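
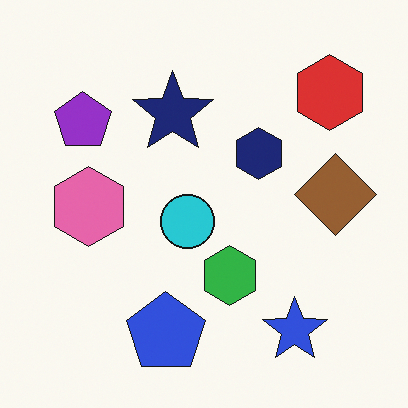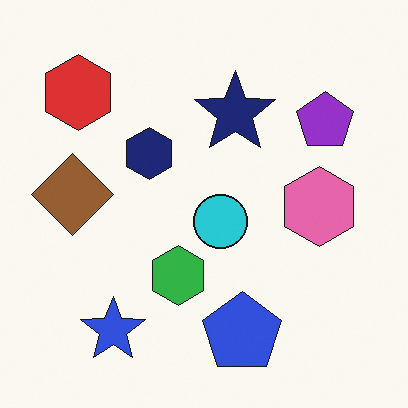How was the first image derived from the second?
Flipped horizontally (left ↔ right).

The brown diamond is in the left of the second image and the right of the first — shapes on opposite sides of the vertical midline have swapped in a mirror flip.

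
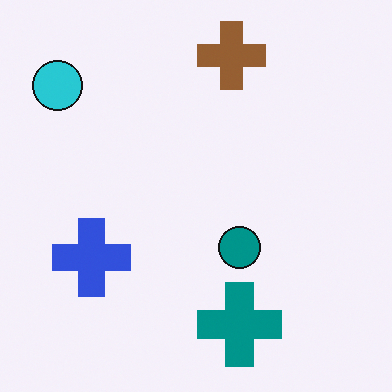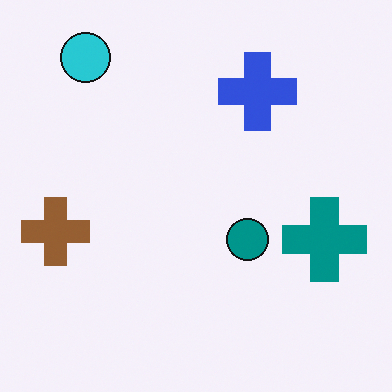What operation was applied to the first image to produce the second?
The image was transposed (reflected across the top-left ↔ bottom-right diagonal).

Shapes have swapped their row and column positions — what was in the top-right is now in the bottom-left — a diagonal reflection.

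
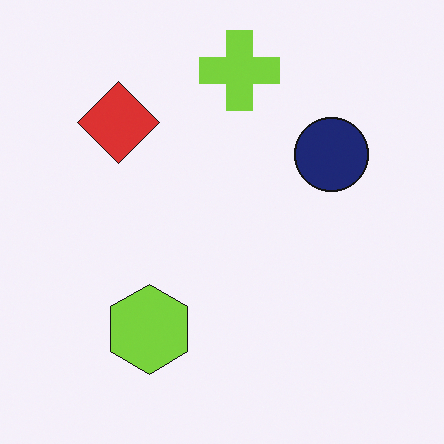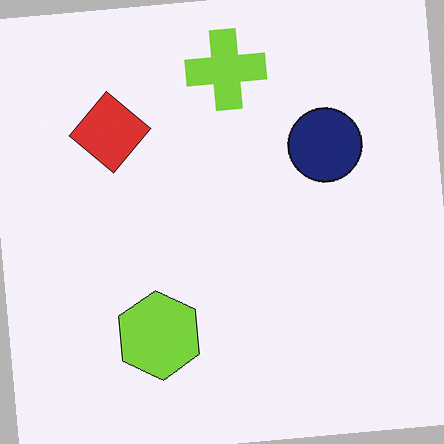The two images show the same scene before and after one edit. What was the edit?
The transformation is: rotated counter-clockwise by a few degrees.

Every shape is tilted by the same angle and the image corners show triangular fill wedges — a whole-image rotation by a non-right angle.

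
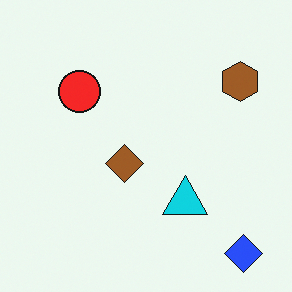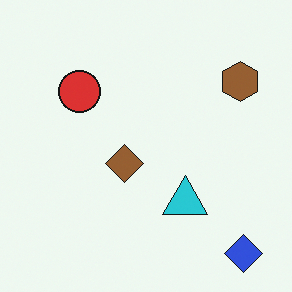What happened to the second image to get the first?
This is the original image slightly oversaturated.

All colors are more vivid — a global saturation change.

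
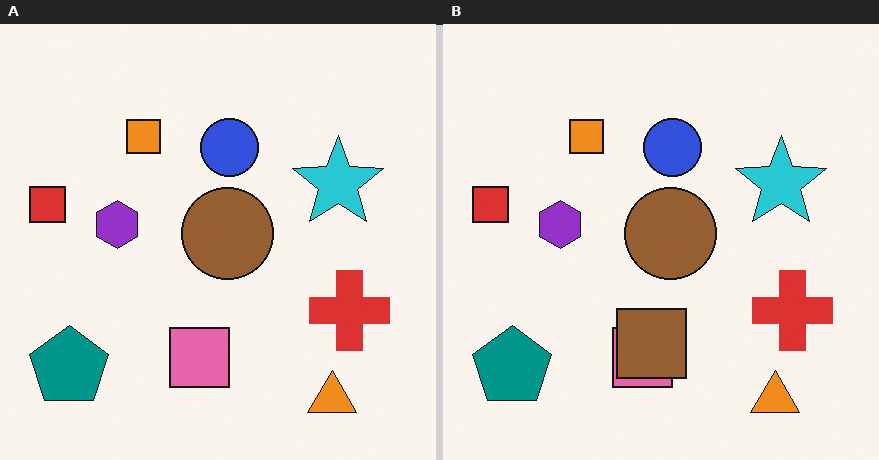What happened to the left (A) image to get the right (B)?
The image was overlaid with an additional brown square.

A brown square appears in the right (B) image that is absent from the left (A).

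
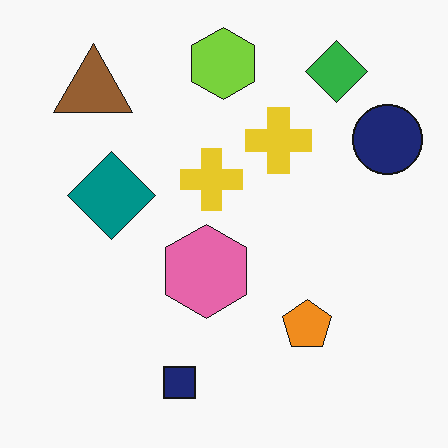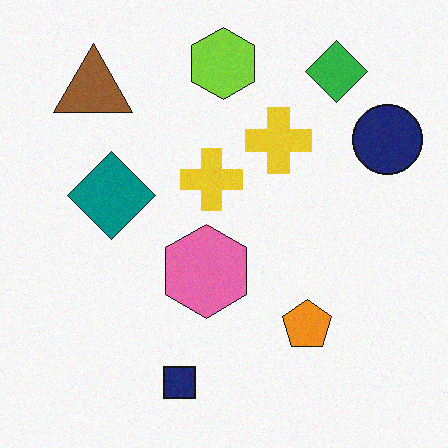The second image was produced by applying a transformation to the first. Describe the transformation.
Degraded with a light layer of grain.

Random speckle covers the whole image, including the flat background.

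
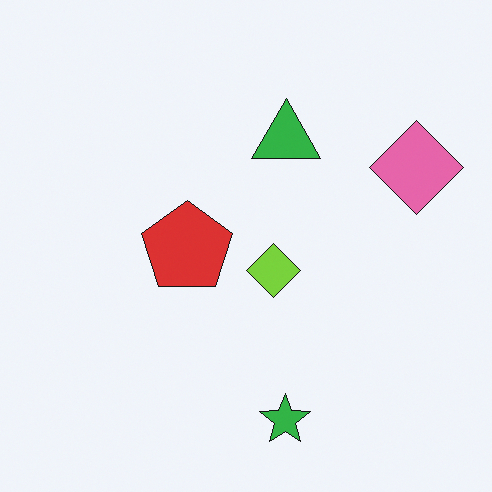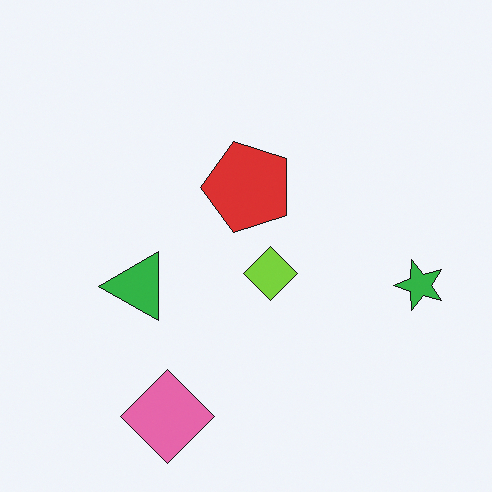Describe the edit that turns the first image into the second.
This is the original image transposed (reflected across the top-left ↔ bottom-right diagonal).

Shapes have swapped their row and column positions — what was in the top-right is now in the bottom-left — a diagonal reflection.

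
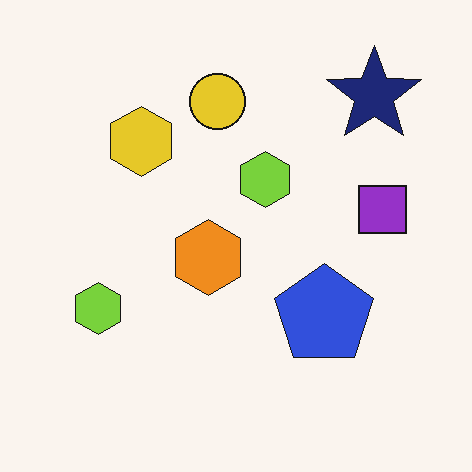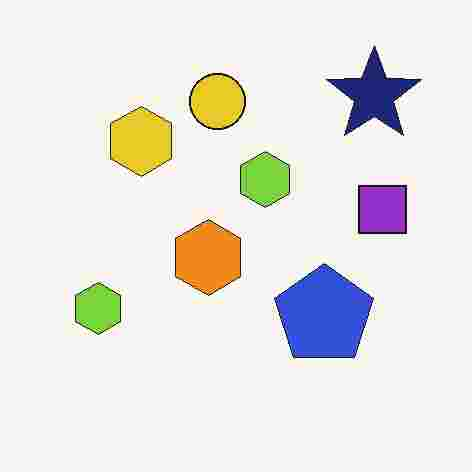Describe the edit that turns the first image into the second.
Heavily JPEG-compressed with obvious blocking artifacts.

Blocky 8×8 compression artifacts appear around shape edges and the flat background shows ringing — characteristic JPEG degradation.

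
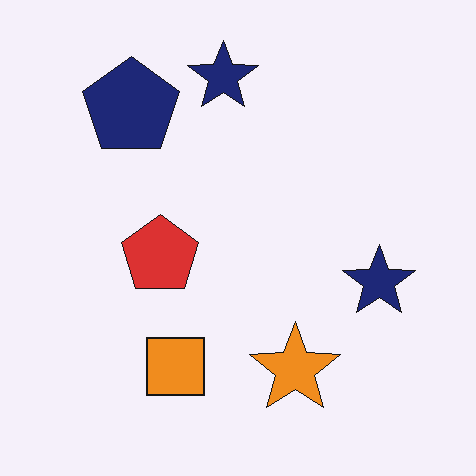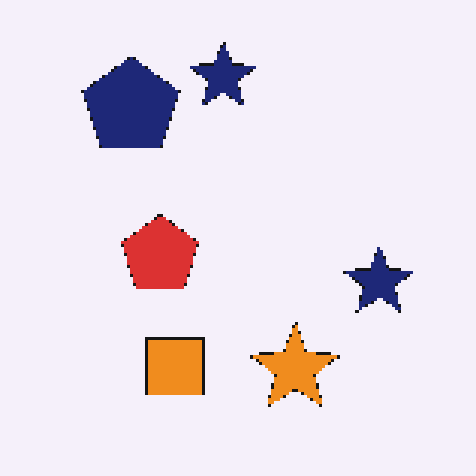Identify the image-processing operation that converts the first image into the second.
It was lightly pixelated (a mild mosaic effect).

Shapes are reduced to large square blocks; fine edges and outlines are lost — a downscale-then-upscale (mosaic) effect.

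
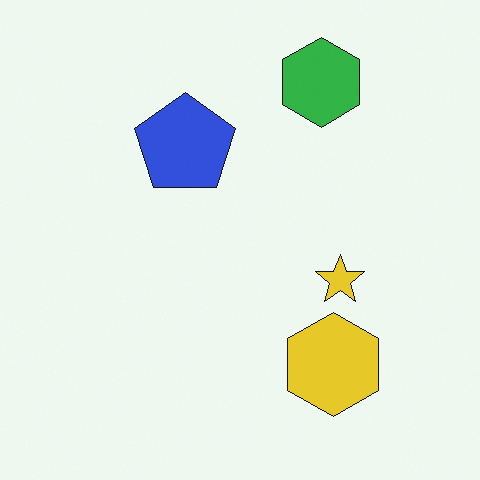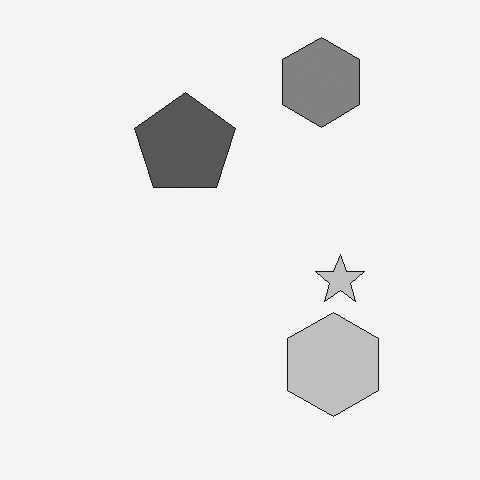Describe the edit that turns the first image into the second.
The transformation is: converted to grayscale.

All color is removed — every shape is now a shade of grey.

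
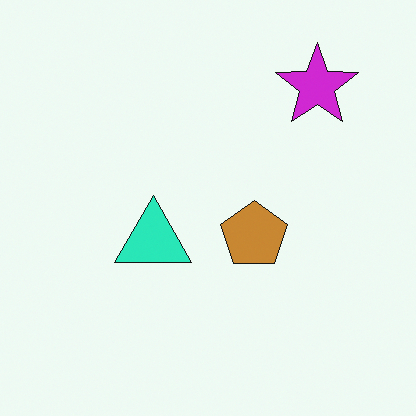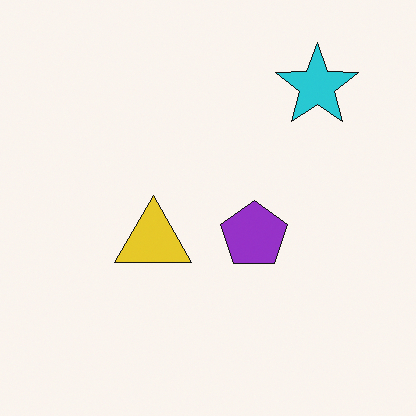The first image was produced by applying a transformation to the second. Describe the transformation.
This is the original image hue-shifted noticeably.

Every shape's color has rotated by the same amount around the hue wheel — a uniform hue shift.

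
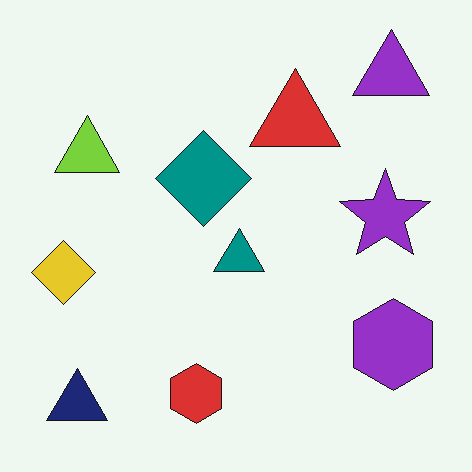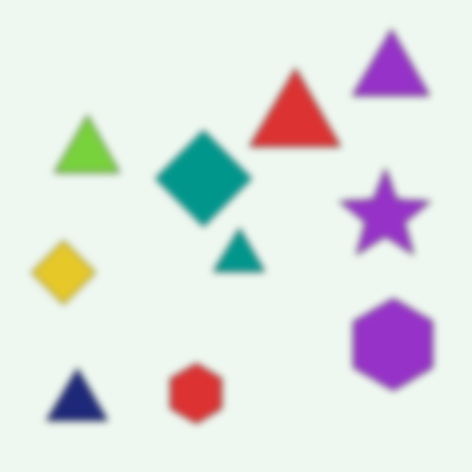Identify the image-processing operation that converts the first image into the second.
The transformation is: noticeably gaussian-blurred.

Shape edges and outlines are uniformly softened across the whole image.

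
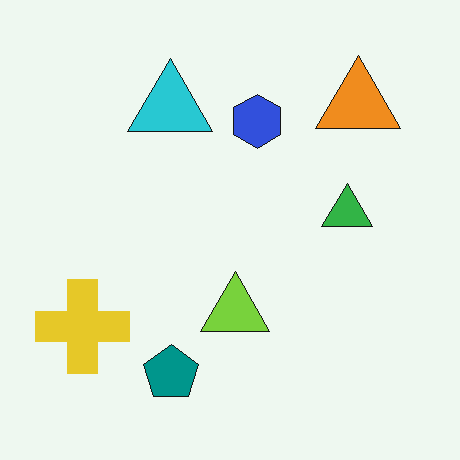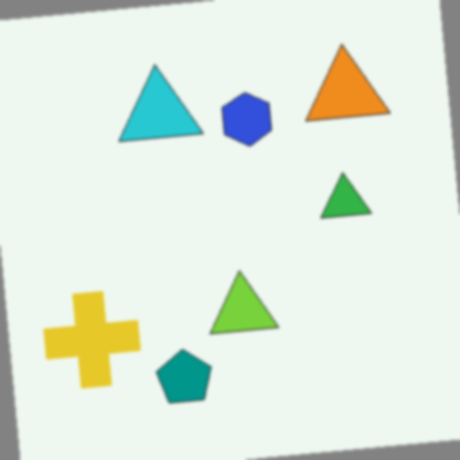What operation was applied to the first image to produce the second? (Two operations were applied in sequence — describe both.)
This is the original image rotated counter-clockwise by a few degrees, then given a subtle gaussian blur.

Every shape is tilted by the same angle and the image corners show triangular fill wedges — a whole-image rotation by a non-right angle. Shape edges and outlines are uniformly softened across the whole image.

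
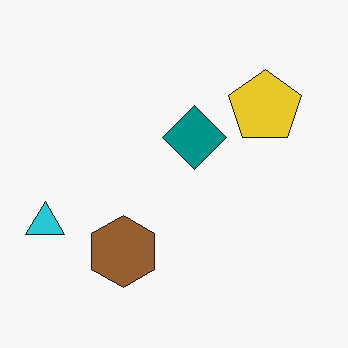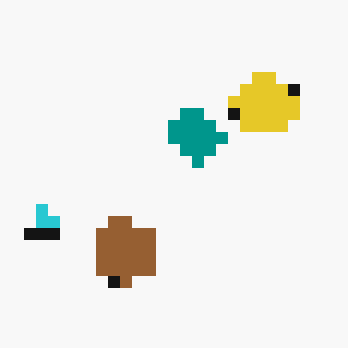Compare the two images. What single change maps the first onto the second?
Heavily pixelated into large blocks.

Shapes are reduced to large square blocks; fine edges and outlines are lost — a downscale-then-upscale (mosaic) effect.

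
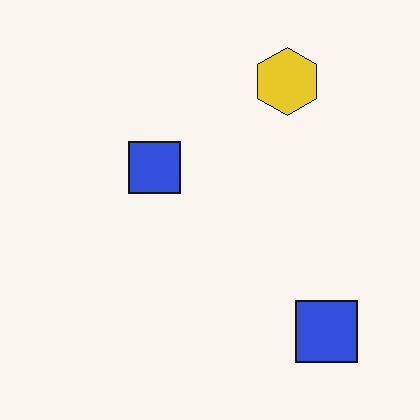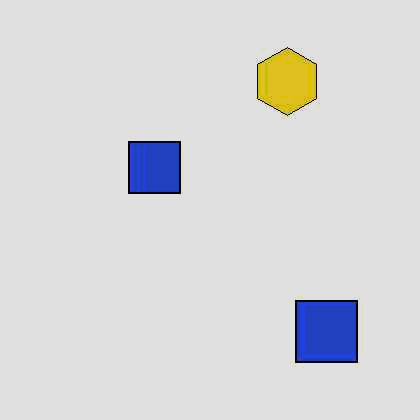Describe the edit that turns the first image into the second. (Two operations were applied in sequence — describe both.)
The image was given moderate JPEG compression, then posterized to a reduced palette.

Blocky 8×8 compression artifacts appear around shape edges and the flat background shows ringing — characteristic JPEG degradation. Each flat color has snapped to a coarser quantized level — most visibly, the near-white background has dropped to a flat grey.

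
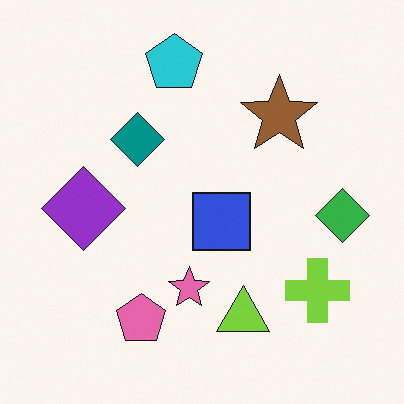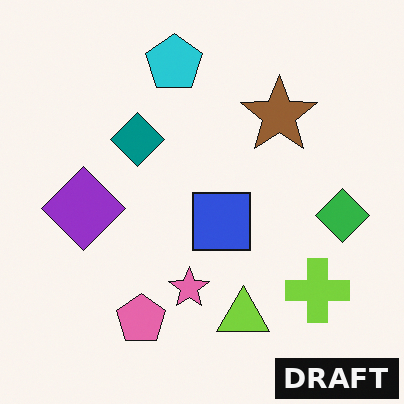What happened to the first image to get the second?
This is the original image watermarked with the text "DRAFT" in the lower-right corner.

A dark label reading "DRAFT" appears in the lower-right corner.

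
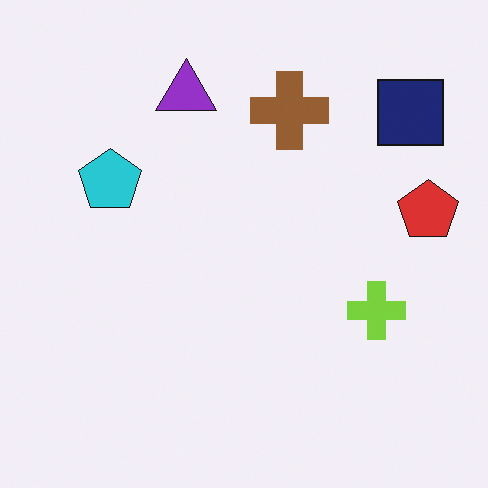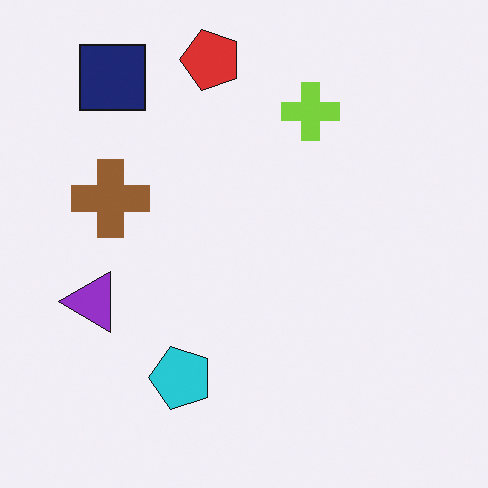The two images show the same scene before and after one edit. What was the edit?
The second image is the first rotated 90° counter-clockwise.

The navy square sits in the top-right of the first image and the top-left of the second — consistent with a whole-image 90° counter-clockwise rotation.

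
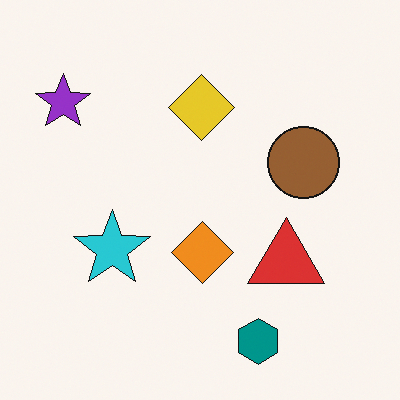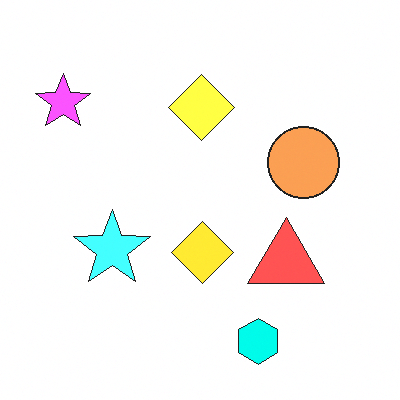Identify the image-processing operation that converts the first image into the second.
It was noticeably brightened.

Every pixel — background and shapes alike — is uniformly brightened.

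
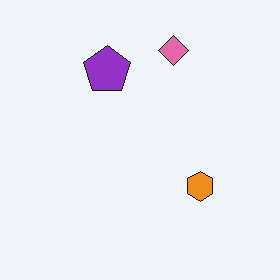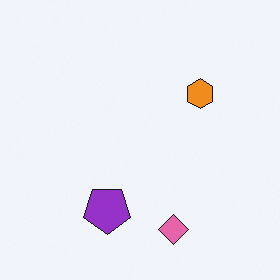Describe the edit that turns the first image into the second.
It was flipped vertically (top ↔ bottom).

The pink diamond is in the top of the first image and the bottom of the second — shapes on opposite sides of the horizontal midline have swapped in a mirror flip.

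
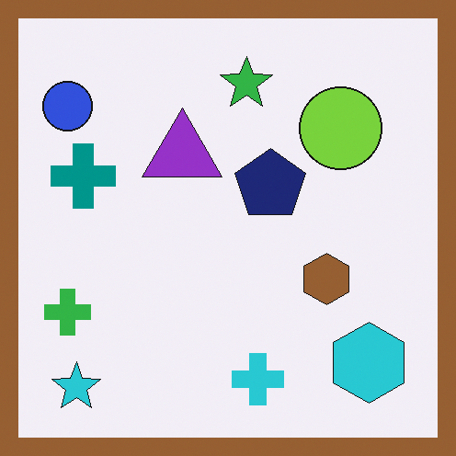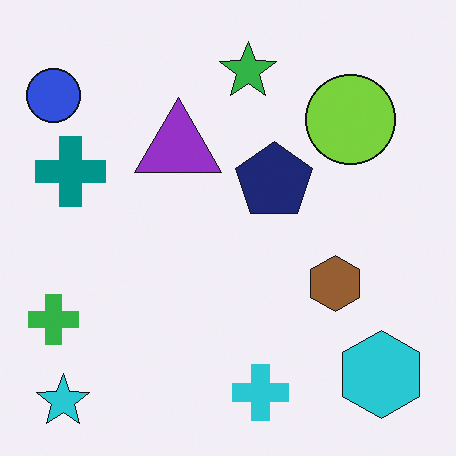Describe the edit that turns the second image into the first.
The first image is the second framed with a brown border.

A solid brown frame runs around the edge of the first image, with the content slightly shrunk inside it.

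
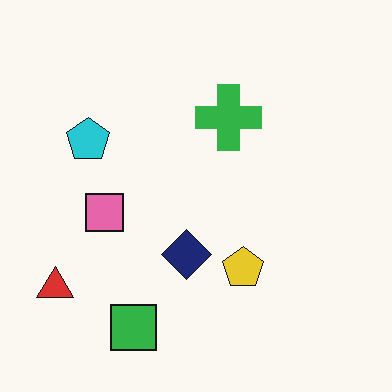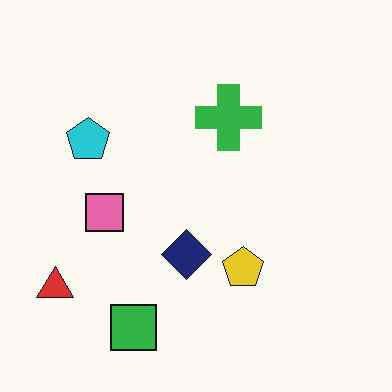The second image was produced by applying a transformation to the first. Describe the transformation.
The image was JPEG-compressed with visible artifacts.

Blocky 8×8 compression artifacts appear around shape edges and the flat background shows ringing — characteristic JPEG degradation.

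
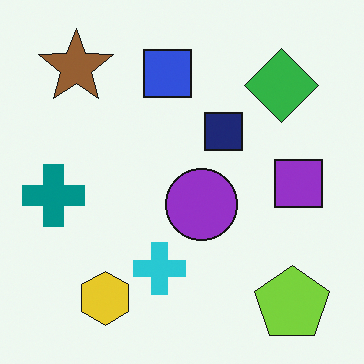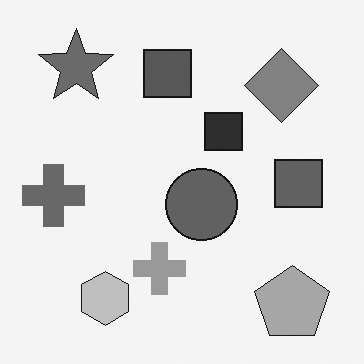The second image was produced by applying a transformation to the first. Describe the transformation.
This is the original image converted to grayscale.

All color is removed — every shape is now a shade of grey.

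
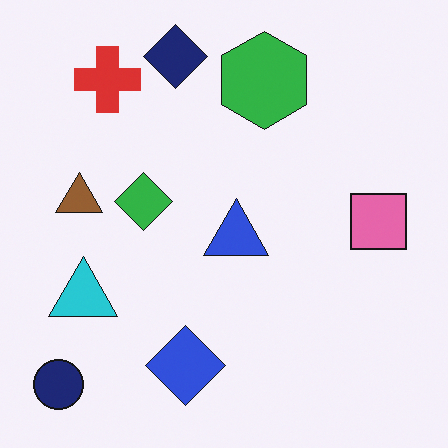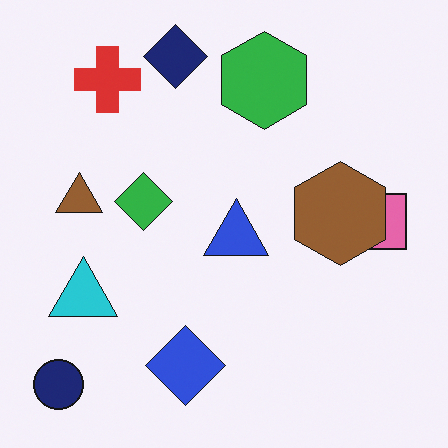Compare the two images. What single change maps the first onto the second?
Overlaid with an additional brown hexagon.

A brown hexagon appears in the second image that is absent from the first.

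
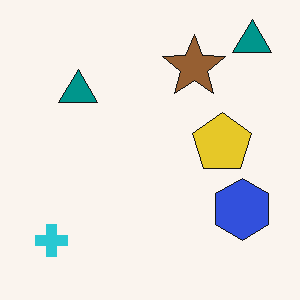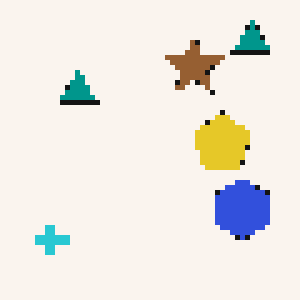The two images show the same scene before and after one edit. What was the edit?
Mildly pixelated.

Shapes are reduced to large square blocks; fine edges and outlines are lost — a downscale-then-upscale (mosaic) effect.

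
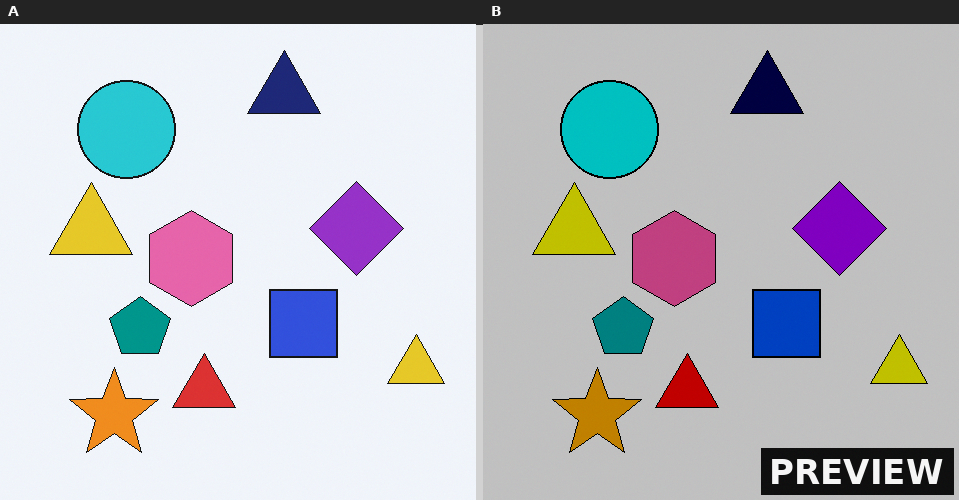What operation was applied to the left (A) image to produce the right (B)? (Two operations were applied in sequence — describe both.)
The transformation is: aggressively posterized, then watermarked with the text "PREVIEW" in the lower-right corner.

Each flat color has snapped to a coarser quantized level — most visibly, the near-white background has dropped to a flat grey. A dark label reading "PREVIEW" appears in the lower-right corner.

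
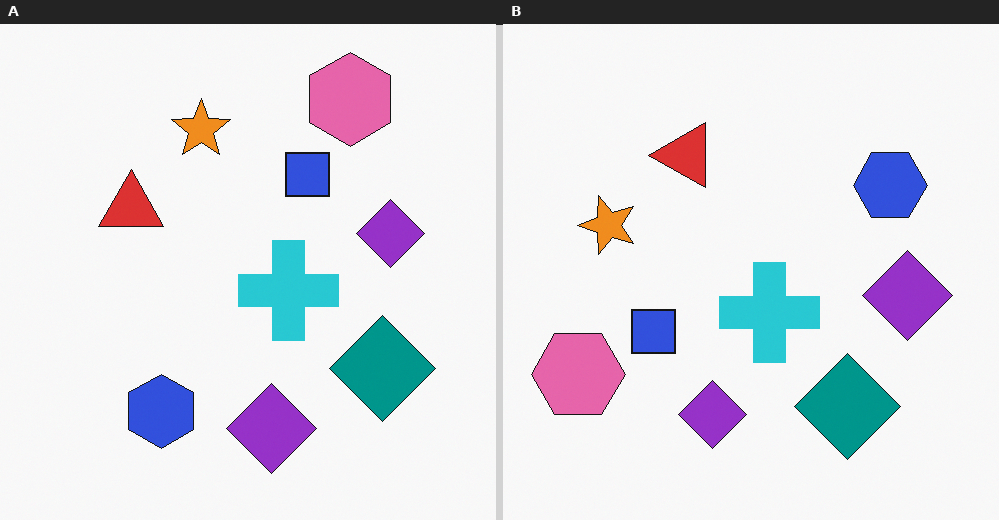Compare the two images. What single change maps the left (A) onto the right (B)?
This is the original image transposed (reflected across the top-left ↔ bottom-right diagonal).

Shapes have swapped their row and column positions — what was in the top-right is now in the bottom-left — a diagonal reflection.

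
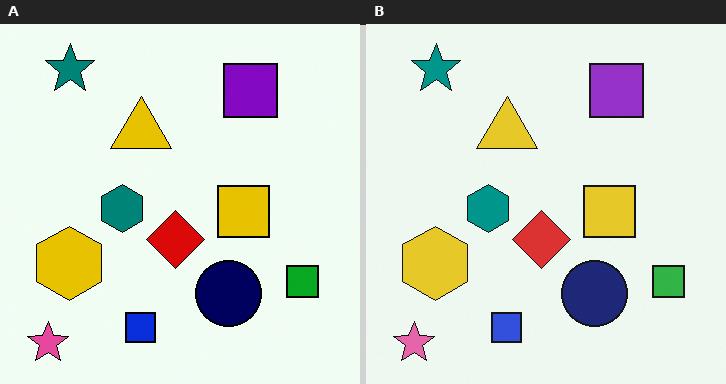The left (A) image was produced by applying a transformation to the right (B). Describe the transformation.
The image was given slightly increased contrast.

Tones are pushed away from mid-grey across the whole image — a global contrast change.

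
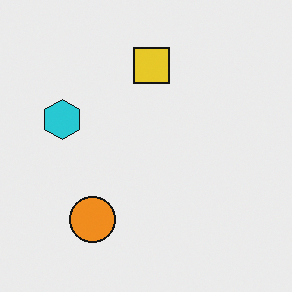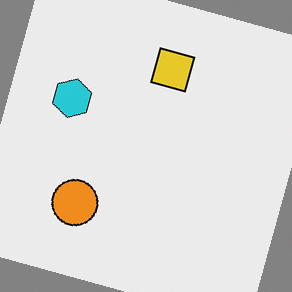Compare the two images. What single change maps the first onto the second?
This is the original image rotated clockwise by a moderate amount.

Every shape is tilted by the same angle and the image corners show triangular fill wedges — a whole-image rotation by a non-right angle.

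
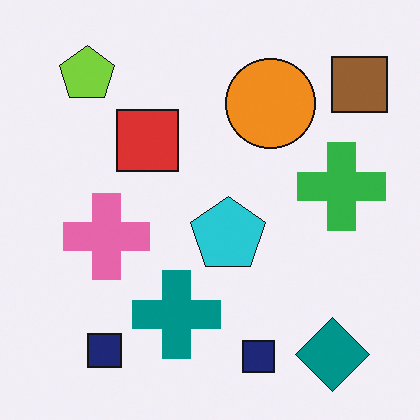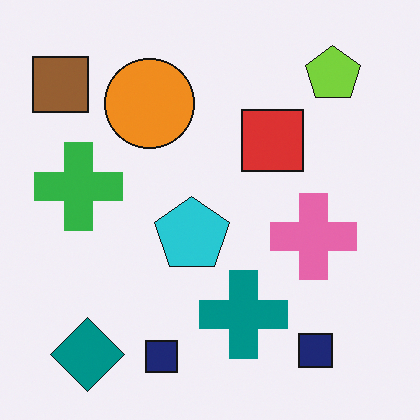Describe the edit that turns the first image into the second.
The second image is the first flipped horizontally (left ↔ right).

The brown square is in the top-right of the first image and the top-left of the second — shapes on opposite sides of the vertical midline have swapped in a mirror flip.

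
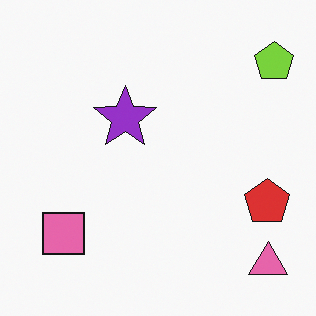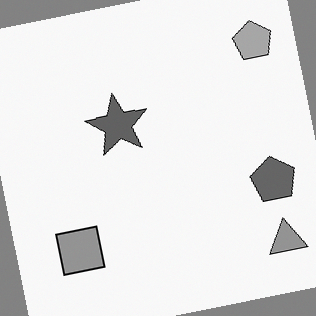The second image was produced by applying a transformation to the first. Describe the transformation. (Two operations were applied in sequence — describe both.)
The image was converted to grayscale, then rotated counter-clockwise by a slight angle.

All color is removed — every shape is now a shade of grey. Every shape is tilted by the same angle and the image corners show triangular fill wedges — a whole-image rotation by a non-right angle.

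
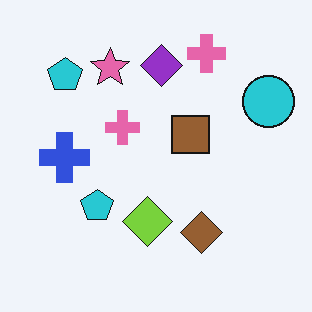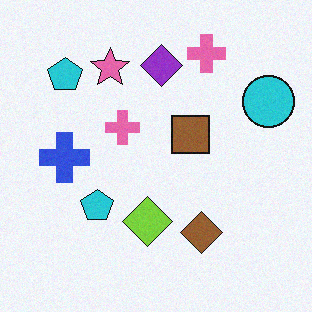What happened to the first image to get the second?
Degraded with light additive noise.

Random speckle covers the whole image, including the flat background.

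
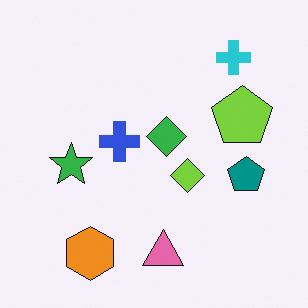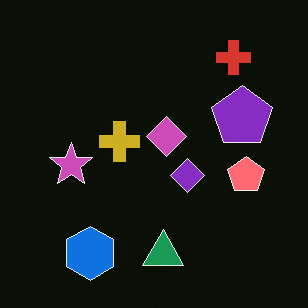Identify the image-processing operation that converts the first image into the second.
The image was color-inverted (negative).

The light background has become dark and every shape's color is its complement — a photographic negative.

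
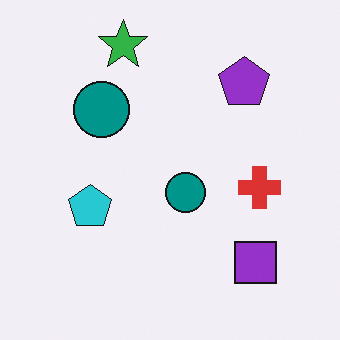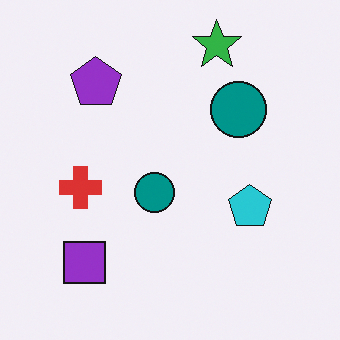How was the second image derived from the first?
The second image is the first flipped horizontally (left ↔ right).

The red cross is in the right of the first image and the left of the second — shapes on opposite sides of the vertical midline have swapped in a mirror flip.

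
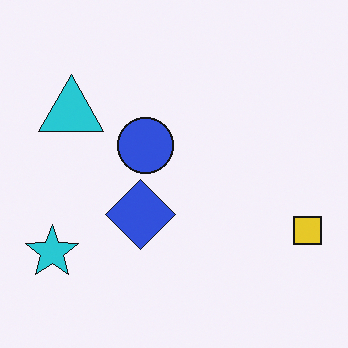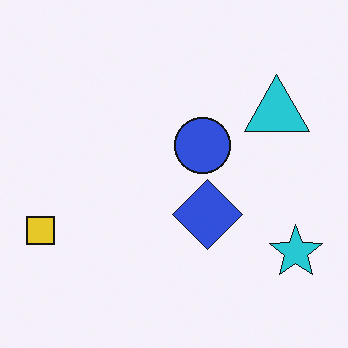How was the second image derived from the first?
It was flipped horizontally (left ↔ right).

The yellow square is in the right of the first image and the left of the second — shapes on opposite sides of the vertical midline have swapped in a mirror flip.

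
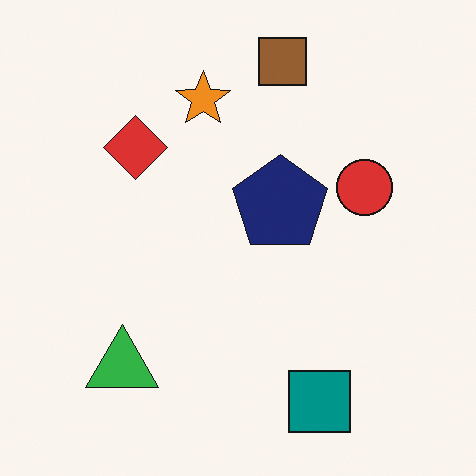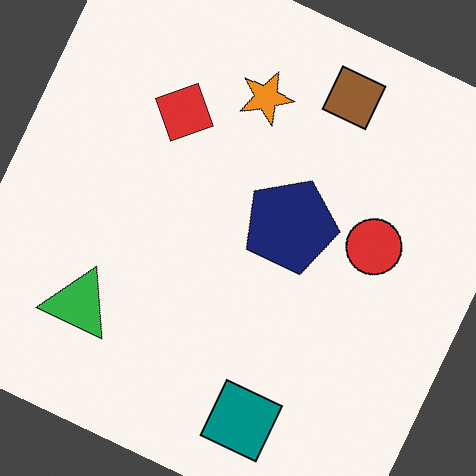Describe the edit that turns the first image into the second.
It was rotated clockwise by a moderate amount.

Every shape is tilted by the same angle and the image corners show triangular fill wedges — a whole-image rotation by a non-right angle.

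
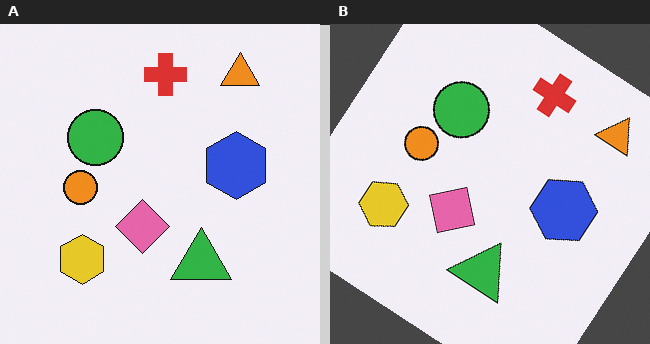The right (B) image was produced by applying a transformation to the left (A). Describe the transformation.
This is the original image rotated clockwise by a large amount — several tens of degrees.

Every shape is tilted by the same angle and the image corners show triangular fill wedges — a whole-image rotation by a non-right angle.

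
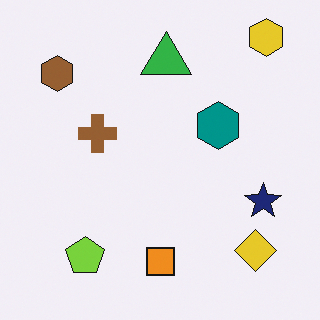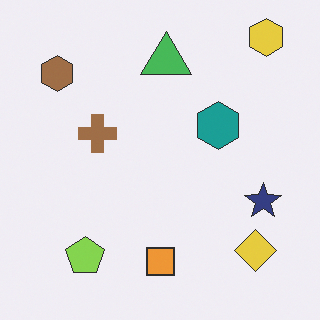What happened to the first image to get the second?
This is the original image given slightly reduced contrast.

Tones are pushed toward mid-grey across the whole image — a global contrast change.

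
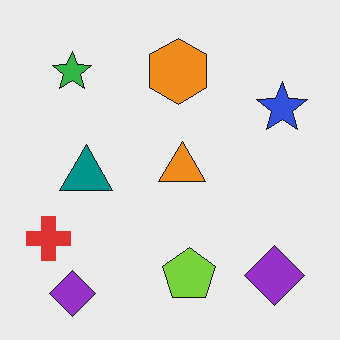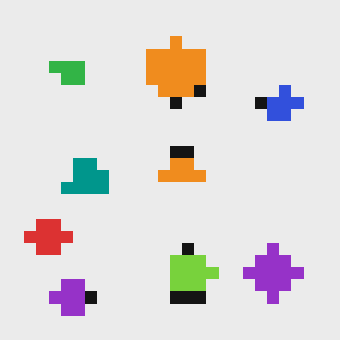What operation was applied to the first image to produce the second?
The image was heavily pixelated into large blocks.

Shapes are reduced to large square blocks; fine edges and outlines are lost — a downscale-then-upscale (mosaic) effect.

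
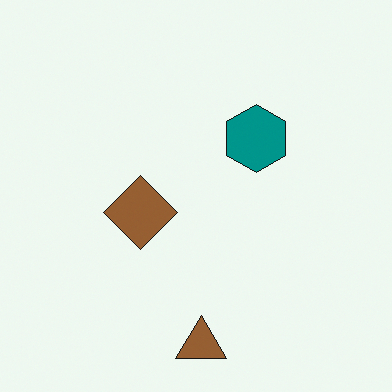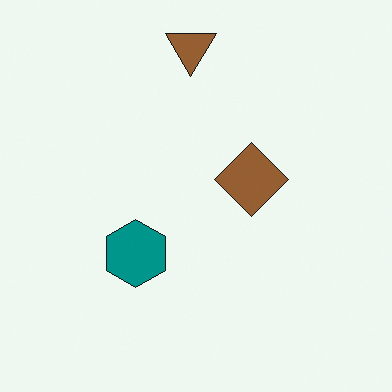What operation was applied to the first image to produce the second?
The image was rotated 180°.

The brown triangle sits in the bottom of the first image and the top of the second — consistent with a whole-image 180° rotation.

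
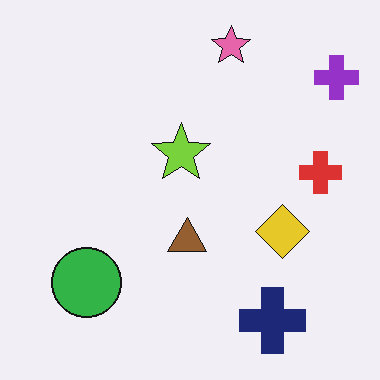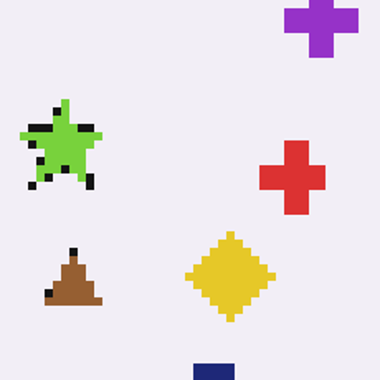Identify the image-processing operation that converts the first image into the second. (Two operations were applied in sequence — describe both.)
The image was lightly pixelated (a mild mosaic effect), then cropped tightly and scaled back up.

Shapes are reduced to large square blocks; fine edges and outlines are lost — a downscale-then-upscale (mosaic) effect. The visible shapes are larger and the field of view is narrower; shapes near the original edges may be partly or wholly outside the frame — a crop-and-rescale.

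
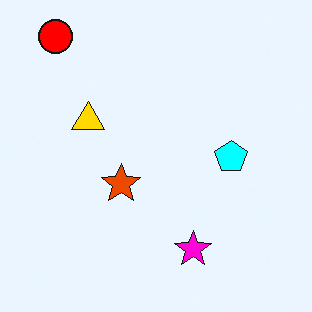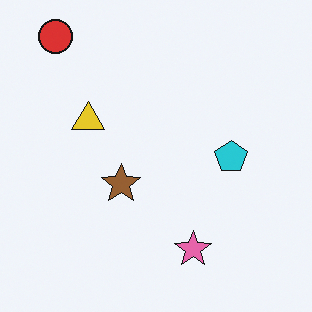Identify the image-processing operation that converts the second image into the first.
The transformation is: made much more vivid (saturation change).

All colors are more vivid — a global saturation change.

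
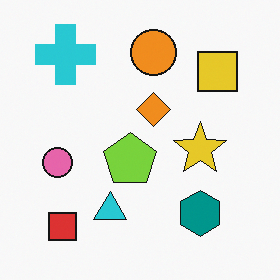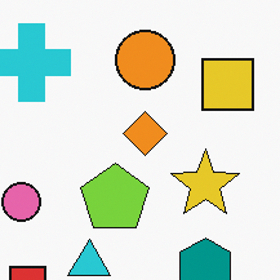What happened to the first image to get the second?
The transformation is: cropped slightly and scaled back up.

The visible shapes are larger and the field of view is narrower; shapes near the original edges may be partly or wholly outside the frame — a crop-and-rescale.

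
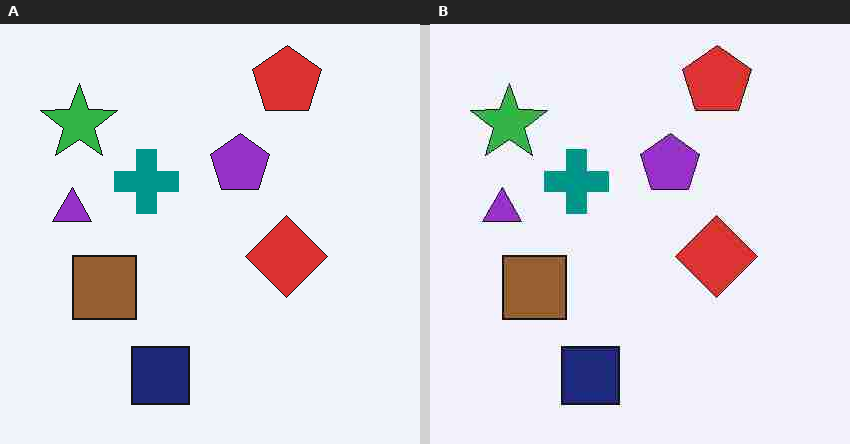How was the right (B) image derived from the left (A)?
This is the original image heavily JPEG-compressed with obvious blocking artifacts.

Blocky 8×8 compression artifacts appear around shape edges and the flat background shows ringing — characteristic JPEG degradation.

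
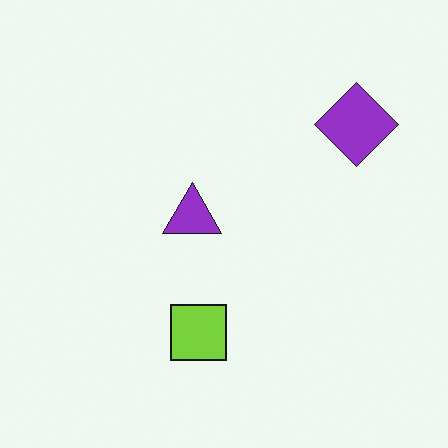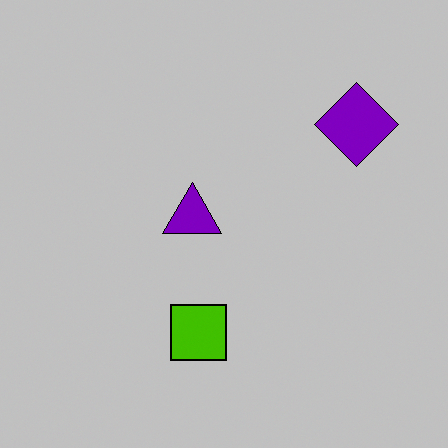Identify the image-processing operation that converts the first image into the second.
It was aggressively posterized.

Each flat color has snapped to a coarser quantized level — most visibly, the near-white background has dropped to a flat grey.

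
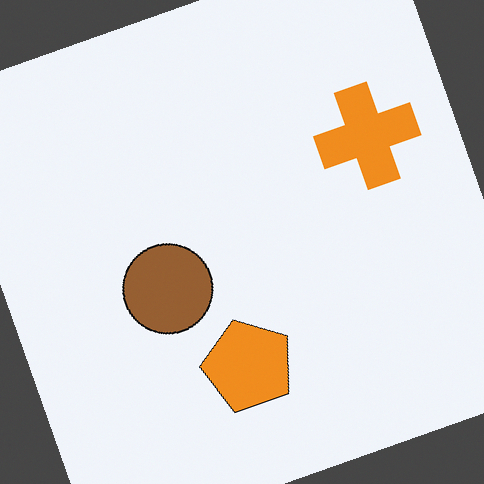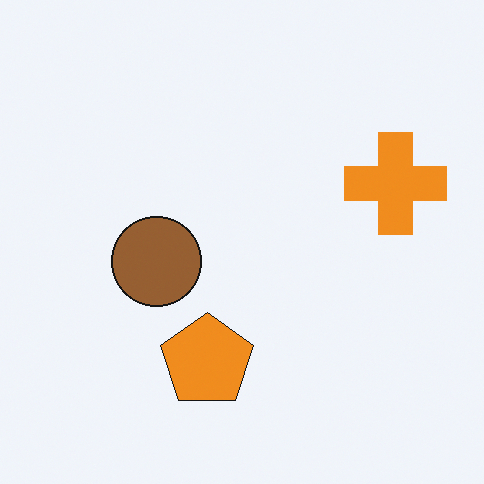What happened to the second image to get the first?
This is the original image rotated counter-clockwise by a moderate amount.

Every shape is tilted by the same angle and the image corners show triangular fill wedges — a whole-image rotation by a non-right angle.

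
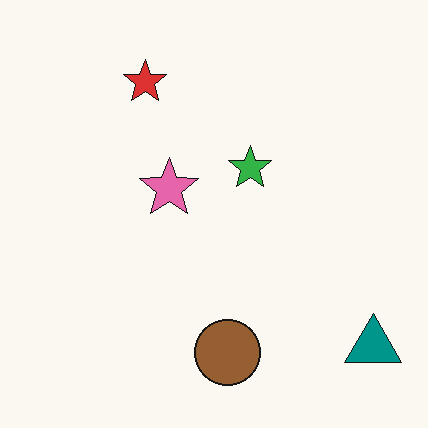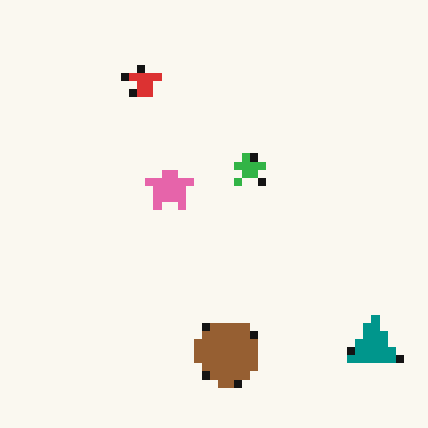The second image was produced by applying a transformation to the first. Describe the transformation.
Moderately pixelated.

Shapes are reduced to large square blocks; fine edges and outlines are lost — a downscale-then-upscale (mosaic) effect.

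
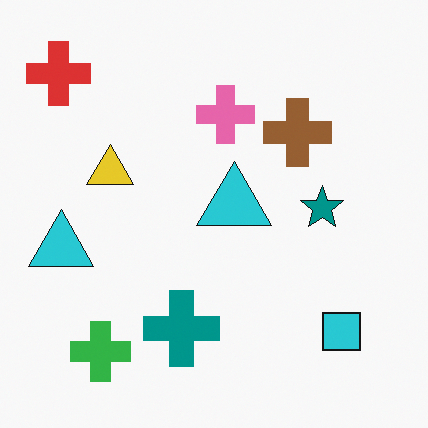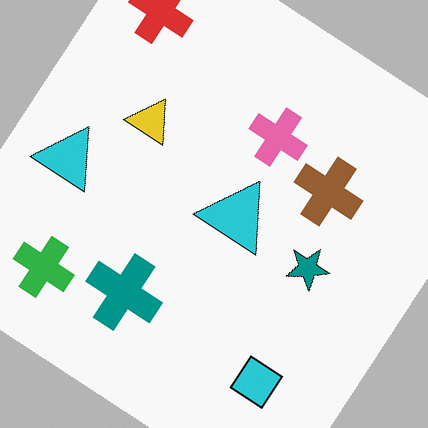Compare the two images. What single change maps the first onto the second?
The image was rotated clockwise by a large amount — several tens of degrees.

Every shape is tilted by the same angle and the image corners show triangular fill wedges — a whole-image rotation by a non-right angle.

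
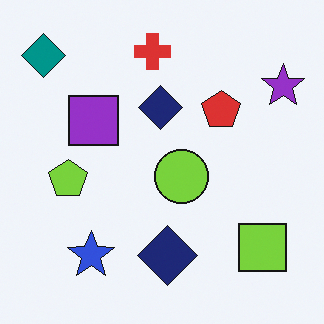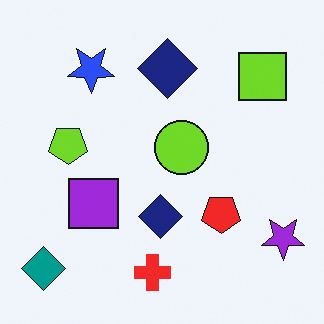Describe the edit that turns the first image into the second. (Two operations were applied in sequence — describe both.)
Slightly oversaturated, then flipped vertically (top ↔ bottom).

All colors are more vivid — a global saturation change. The red cross is in the top of the first image and the bottom of the second — shapes on opposite sides of the horizontal midline have swapped in a mirror flip.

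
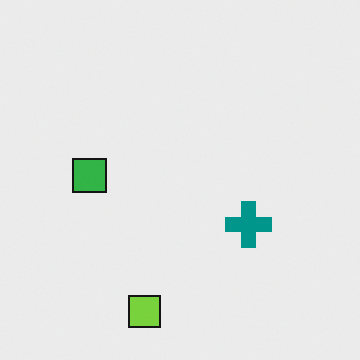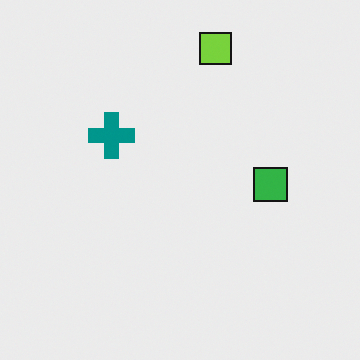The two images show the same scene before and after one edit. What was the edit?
It was rotated 180°.

The lime square sits in the bottom of the first image and the top of the second — consistent with a whole-image 180° rotation.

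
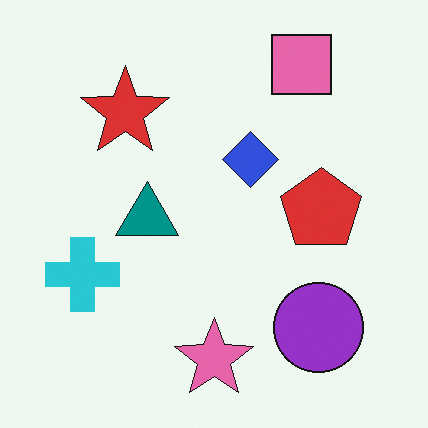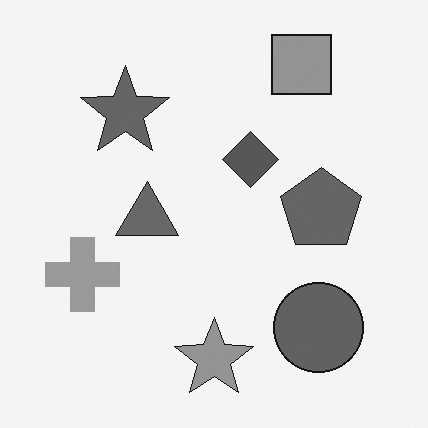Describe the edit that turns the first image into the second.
The second image is the first converted to grayscale.

All color is removed — every shape is now a shade of grey.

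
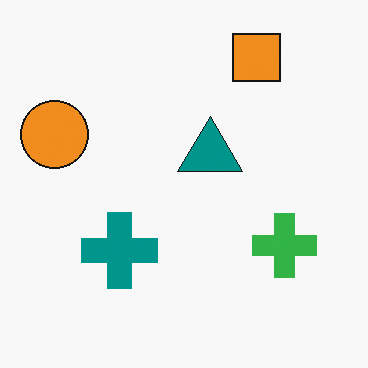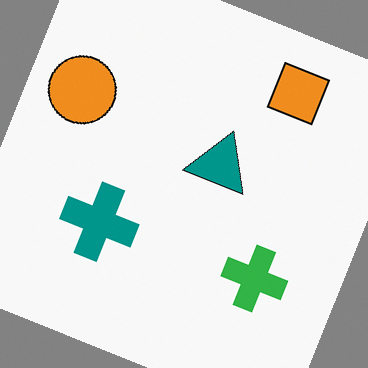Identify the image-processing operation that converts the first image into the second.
The image was rotated clockwise by a clearly visible amount.

Every shape is tilted by the same angle and the image corners show triangular fill wedges — a whole-image rotation by a non-right angle.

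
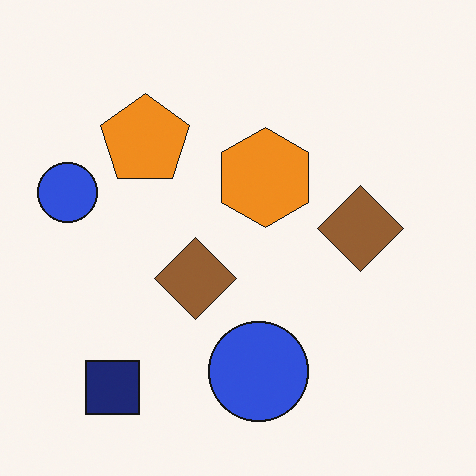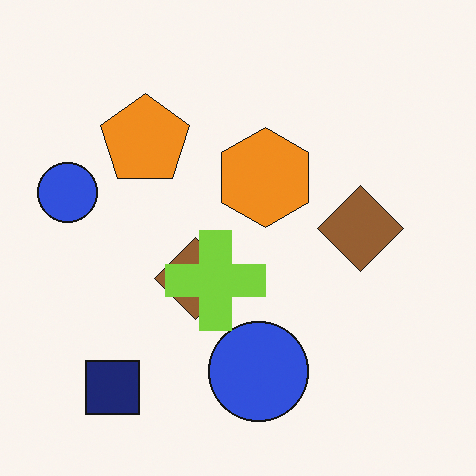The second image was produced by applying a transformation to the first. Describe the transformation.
It was overlaid with an additional lime cross.

A lime cross appears in the second image that is absent from the first.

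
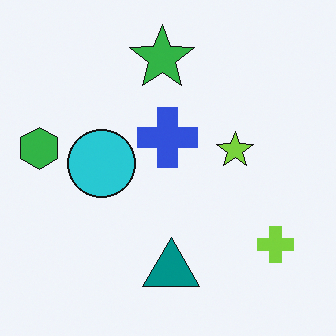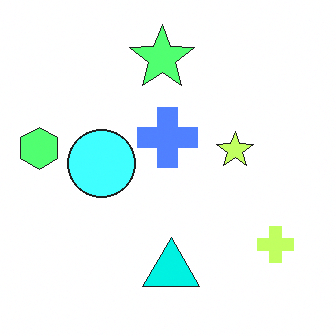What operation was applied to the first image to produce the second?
It was noticeably brightened.

Every pixel — background and shapes alike — is uniformly brightened.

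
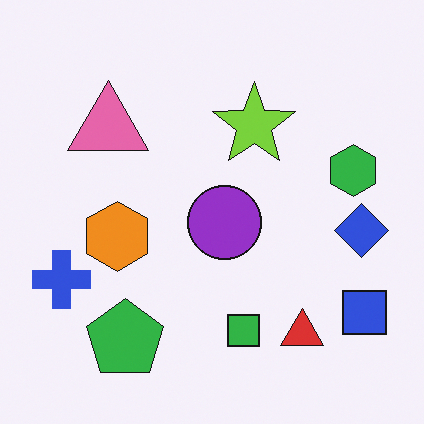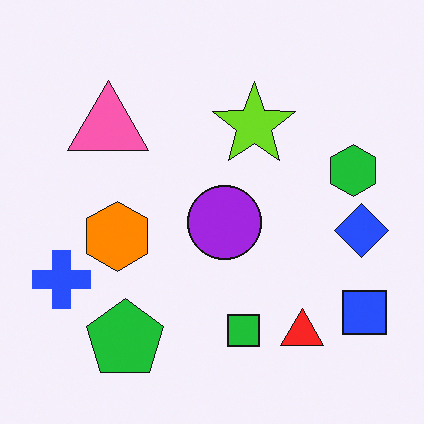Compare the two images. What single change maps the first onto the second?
It was slightly oversaturated.

All colors are more vivid — a global saturation change.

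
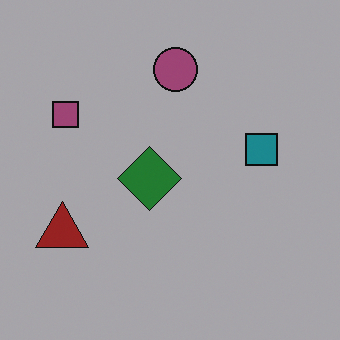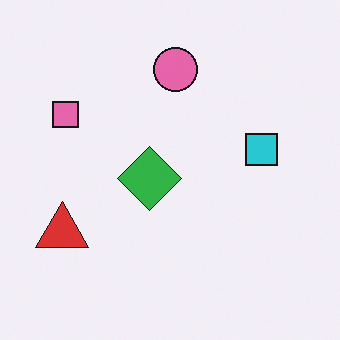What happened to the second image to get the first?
The image was substantially darkened.

Every pixel — background and shapes alike — is uniformly darkened.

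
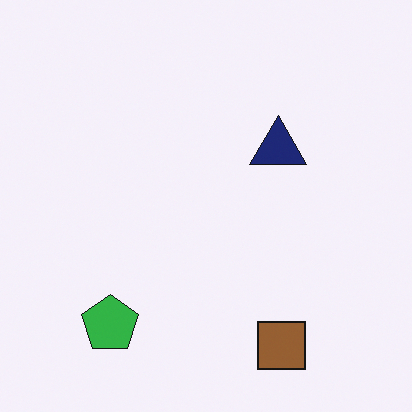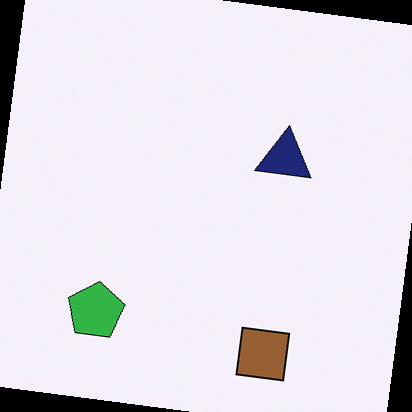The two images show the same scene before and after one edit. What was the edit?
It was rotated clockwise by a few degrees.

Every shape is tilted by the same angle and the image corners show triangular fill wedges — a whole-image rotation by a non-right angle.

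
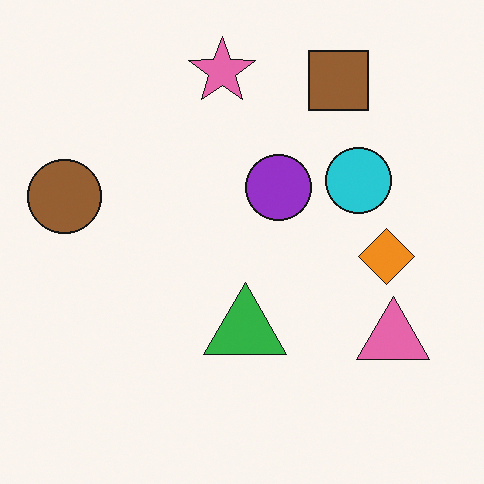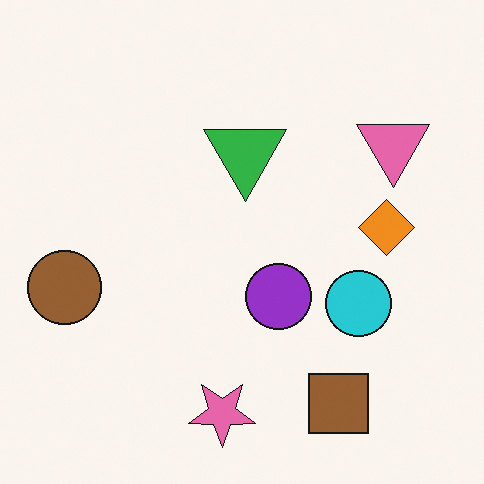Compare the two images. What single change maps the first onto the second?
The transformation is: flipped vertically (top ↔ bottom).

The pink star is in the top of the first image and the bottom of the second — shapes on opposite sides of the horizontal midline have swapped in a mirror flip.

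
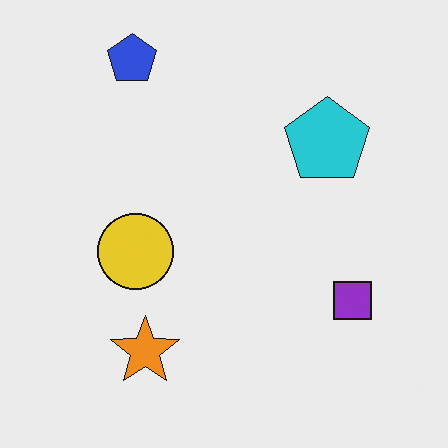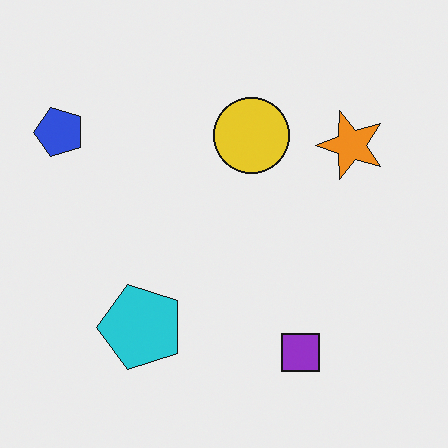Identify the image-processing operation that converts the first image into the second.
Transposed (reflected across the top-left ↔ bottom-right diagonal).

Shapes have swapped their row and column positions — what was in the top-right is now in the bottom-left — a diagonal reflection.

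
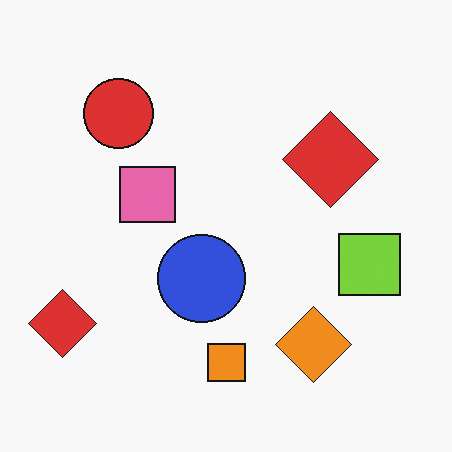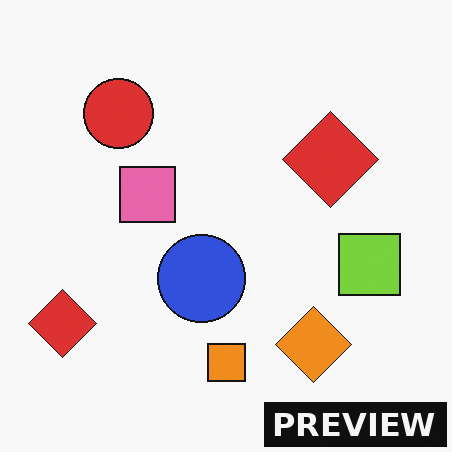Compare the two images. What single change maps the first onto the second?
The transformation is: watermarked with the text "PREVIEW" in the lower-right corner.

A dark label reading "PREVIEW" appears in the lower-right corner.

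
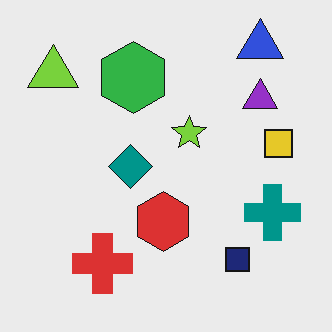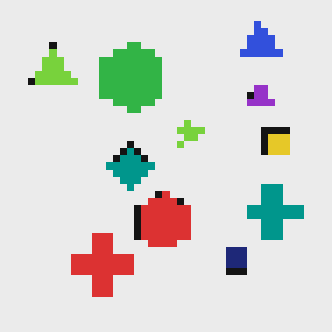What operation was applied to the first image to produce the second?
The transformation is: moderately pixelated.

Shapes are reduced to large square blocks; fine edges and outlines are lost — a downscale-then-upscale (mosaic) effect.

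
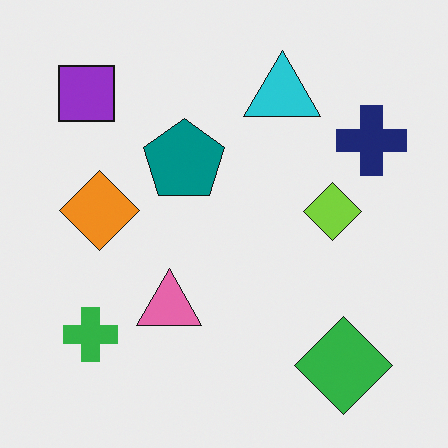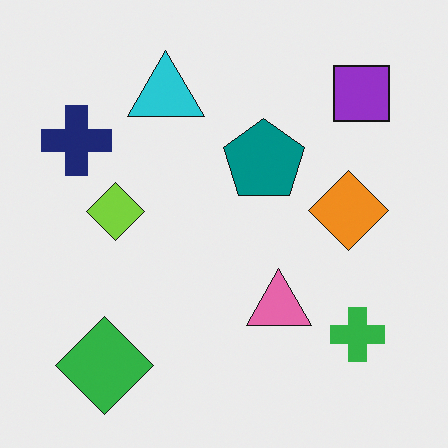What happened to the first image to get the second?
This is the original image flipped horizontally (left ↔ right).

The navy cross is in the top-right of the first image and the top-left of the second — shapes on opposite sides of the vertical midline have swapped in a mirror flip.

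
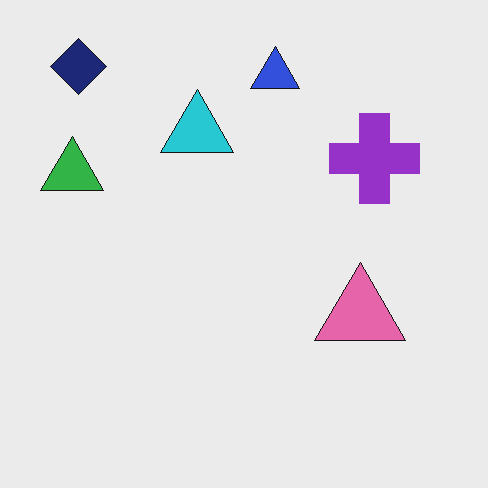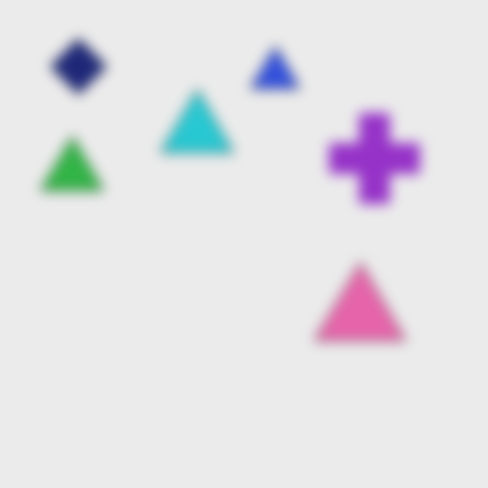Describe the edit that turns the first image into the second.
Strongly gaussian-blurred.

Shape edges and outlines are uniformly softened across the whole image.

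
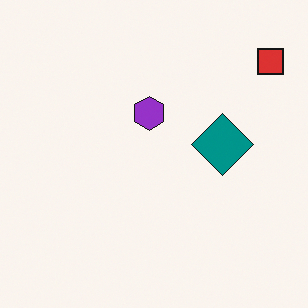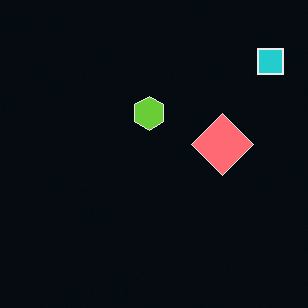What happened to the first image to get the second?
This is the original image color-inverted (negative).

The light background has become dark and every shape's color is its complement — a photographic negative.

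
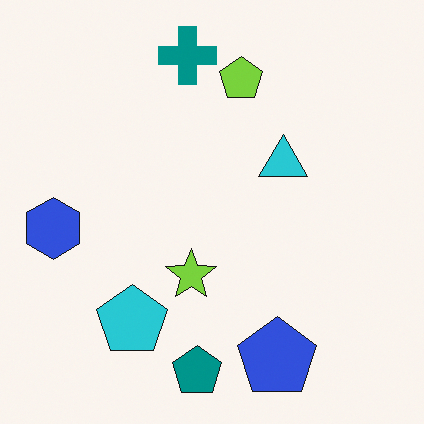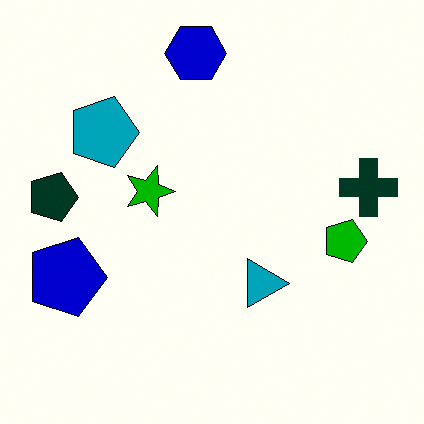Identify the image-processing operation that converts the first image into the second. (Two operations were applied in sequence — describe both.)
This is the original image rotated 90° clockwise, then boosted in contrast.

The blue pentagon sits in the bottom of the first image and the left of the second — consistent with a whole-image 90° clockwise rotation. Tones are pushed away from mid-grey across the whole image — a global contrast change.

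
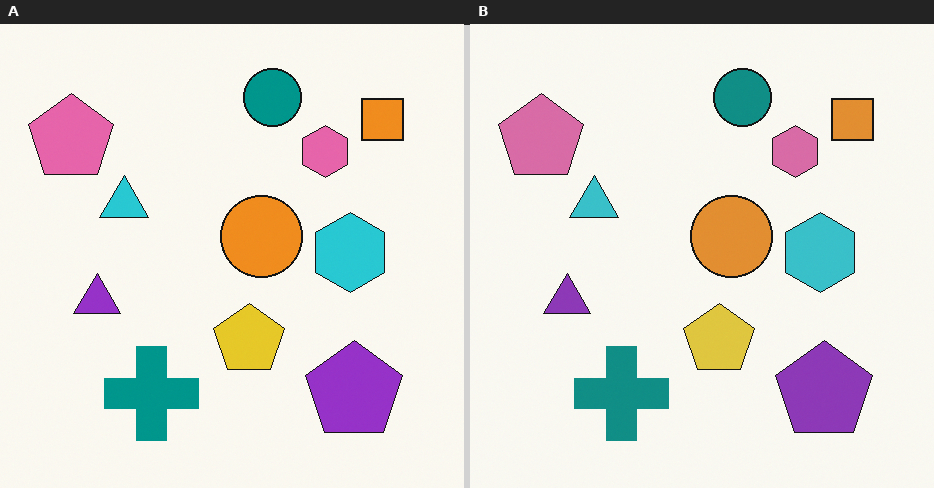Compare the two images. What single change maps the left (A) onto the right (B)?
This is the original image slightly desaturated.

All colors are more muted and greyish — a global saturation change.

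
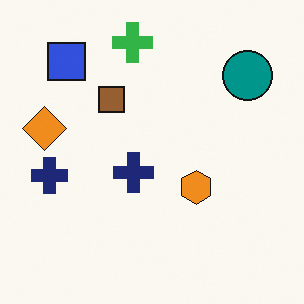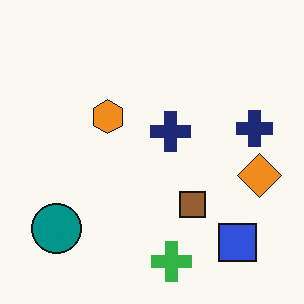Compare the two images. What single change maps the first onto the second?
Rotated 180°.

The blue square sits in the top-left of the first image and the bottom-right of the second — consistent with a whole-image 180° rotation.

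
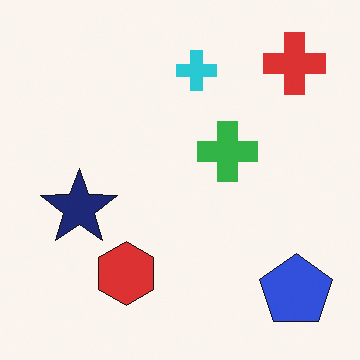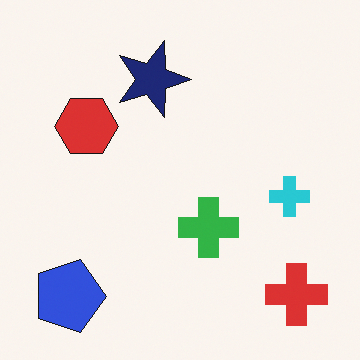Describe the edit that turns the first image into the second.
The transformation is: rotated 90° clockwise.

The red cross sits in the top-right of the first image and the bottom-right of the second — consistent with a whole-image 90° clockwise rotation.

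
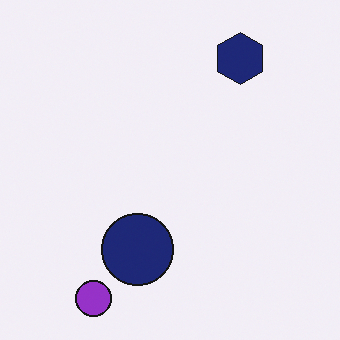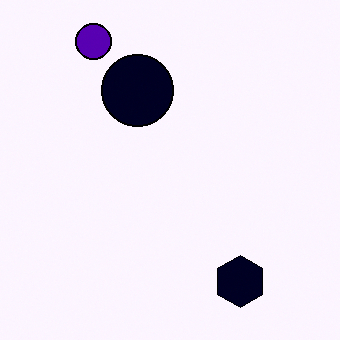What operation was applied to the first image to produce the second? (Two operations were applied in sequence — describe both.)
This is the original image flipped vertically (top ↔ bottom), then given much higher contrast.

The purple circle is in the bottom-left of the first image and the top-left of the second — shapes on opposite sides of the horizontal midline have swapped in a mirror flip. Tones are pushed away from mid-grey across the whole image — a global contrast change.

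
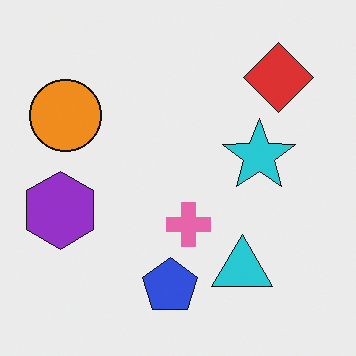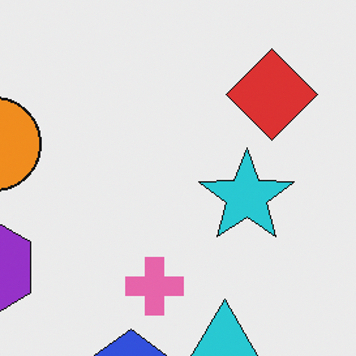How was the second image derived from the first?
This is the original image cropped slightly and scaled back up.

The visible shapes are larger and the field of view is narrower; shapes near the original edges may be partly or wholly outside the frame — a crop-and-rescale.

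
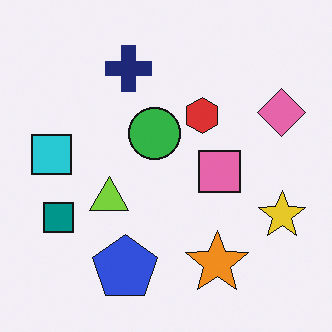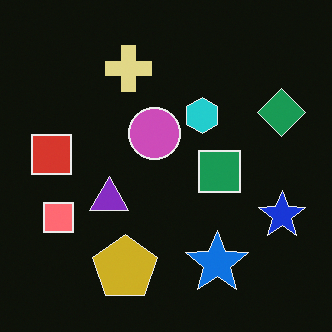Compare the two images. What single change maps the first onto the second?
Color-inverted (negative).

The light background has become dark and every shape's color is its complement — a photographic negative.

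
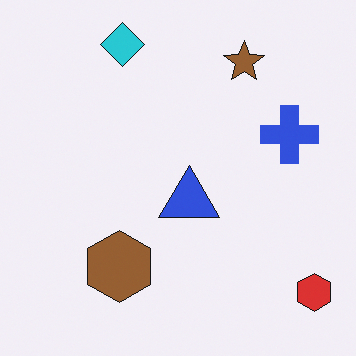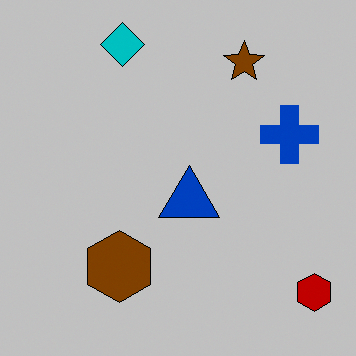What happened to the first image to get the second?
The second image is the first aggressively posterized.

Each flat color has snapped to a coarser quantized level — most visibly, the near-white background has dropped to a flat grey.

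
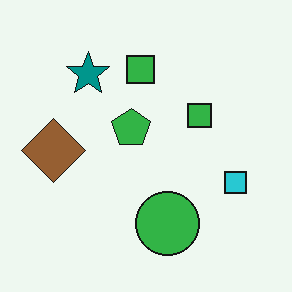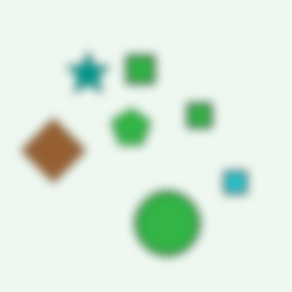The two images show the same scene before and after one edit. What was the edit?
The second image is the first moderately blurred.

Shape edges and outlines are uniformly softened across the whole image.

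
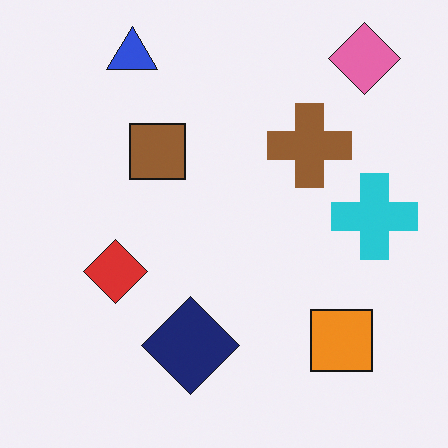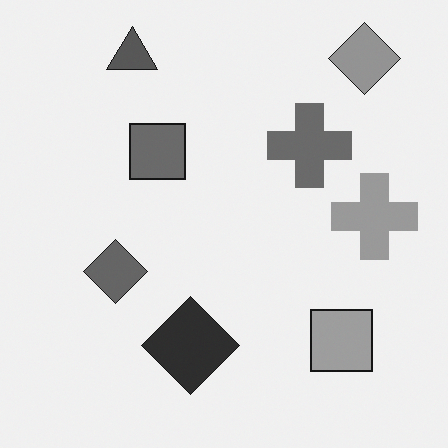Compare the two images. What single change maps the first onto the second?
The image was converted to grayscale.

All color is removed — every shape is now a shade of grey.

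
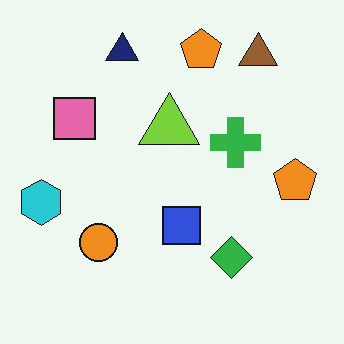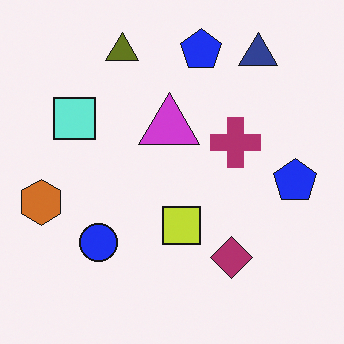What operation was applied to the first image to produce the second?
Hue-shifted through roughly half the color wheel.

Every shape's color has rotated by the same amount around the hue wheel — a uniform hue shift.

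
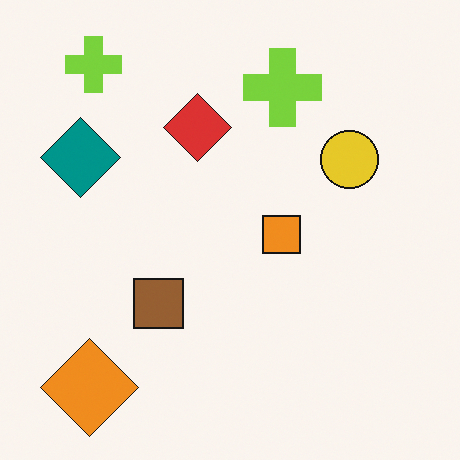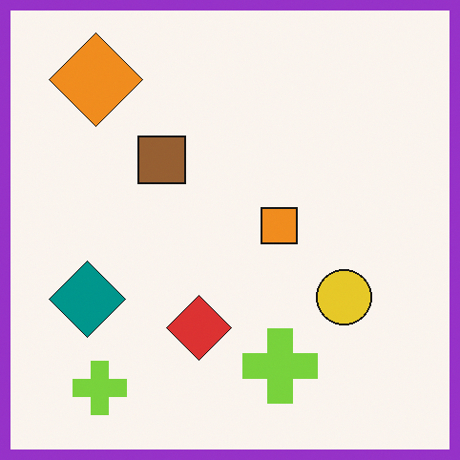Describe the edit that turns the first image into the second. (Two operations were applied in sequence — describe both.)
The transformation is: flipped vertically (top ↔ bottom), then framed with a purple border.

The orange diamond is in the bottom-left of the first image and the top-left of the second — shapes on opposite sides of the horizontal midline have swapped in a mirror flip. A solid purple frame runs around the edge of the second image, with the content slightly shrunk inside it.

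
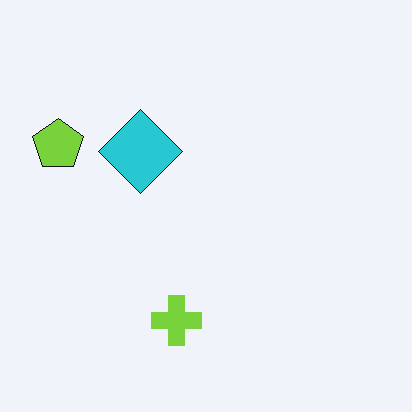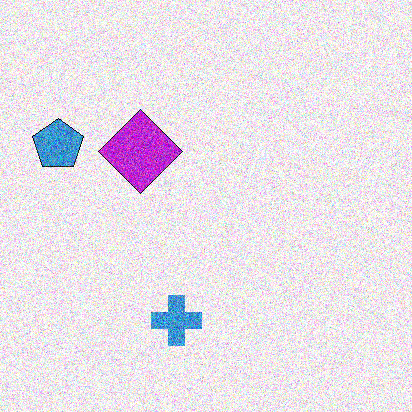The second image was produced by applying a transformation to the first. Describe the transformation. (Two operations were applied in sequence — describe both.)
The second image is the first hue-shifted through roughly a third of the color wheel, then degraded with a thick layer of grain.

Every shape's color has rotated by the same amount around the hue wheel — a uniform hue shift. Random speckle covers the whole image, including the flat background.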